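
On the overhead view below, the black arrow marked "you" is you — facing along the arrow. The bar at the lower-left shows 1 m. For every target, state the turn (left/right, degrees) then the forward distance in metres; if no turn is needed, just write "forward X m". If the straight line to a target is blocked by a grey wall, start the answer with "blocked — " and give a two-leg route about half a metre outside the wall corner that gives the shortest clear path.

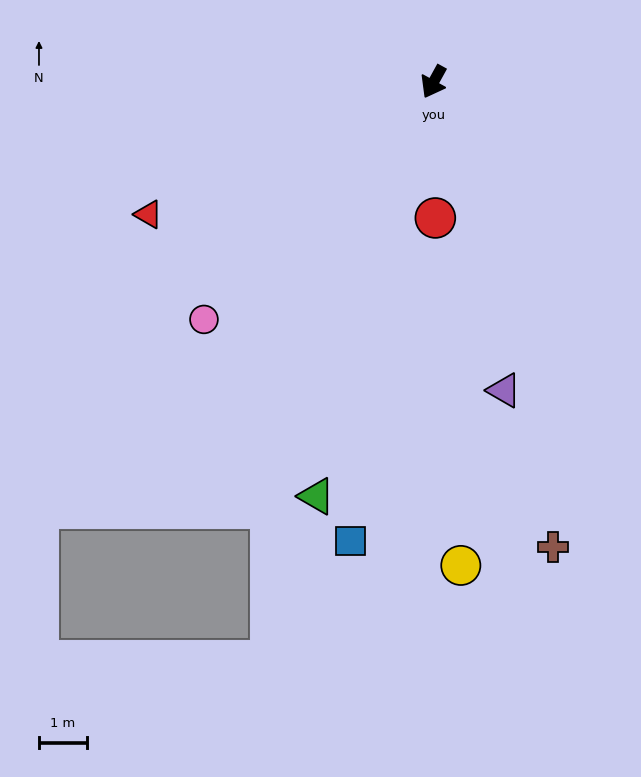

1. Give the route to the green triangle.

turn left 13°, forward 9.1 m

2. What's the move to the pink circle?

turn right 15°, forward 6.9 m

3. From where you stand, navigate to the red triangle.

turn right 36°, forward 6.6 m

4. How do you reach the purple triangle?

turn left 42°, forward 6.7 m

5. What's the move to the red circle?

turn left 30°, forward 2.9 m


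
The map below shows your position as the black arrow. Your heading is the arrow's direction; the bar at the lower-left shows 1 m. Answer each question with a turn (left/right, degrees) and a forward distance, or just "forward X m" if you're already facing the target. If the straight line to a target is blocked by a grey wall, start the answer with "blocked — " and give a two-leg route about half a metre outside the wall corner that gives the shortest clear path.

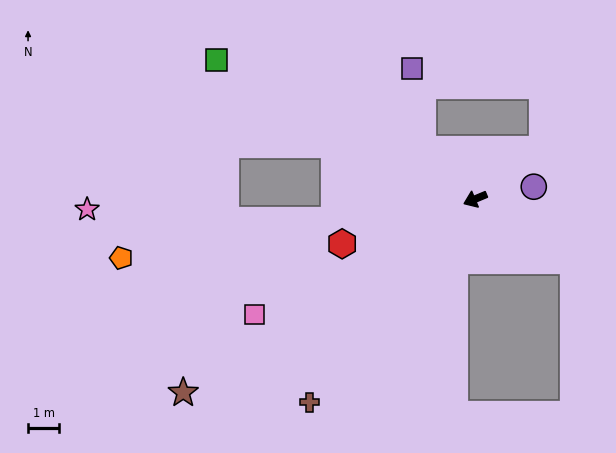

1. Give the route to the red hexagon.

turn right 4°, forward 4.5 m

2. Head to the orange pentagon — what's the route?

turn right 13°, forward 11.4 m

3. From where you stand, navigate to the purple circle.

turn left 169°, forward 1.9 m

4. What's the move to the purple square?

blocked — turn right 66°, forward 2.3 m, then turn right 39°, forward 2.6 m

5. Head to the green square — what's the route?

turn right 51°, forward 9.4 m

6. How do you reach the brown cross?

turn left 28°, forward 8.4 m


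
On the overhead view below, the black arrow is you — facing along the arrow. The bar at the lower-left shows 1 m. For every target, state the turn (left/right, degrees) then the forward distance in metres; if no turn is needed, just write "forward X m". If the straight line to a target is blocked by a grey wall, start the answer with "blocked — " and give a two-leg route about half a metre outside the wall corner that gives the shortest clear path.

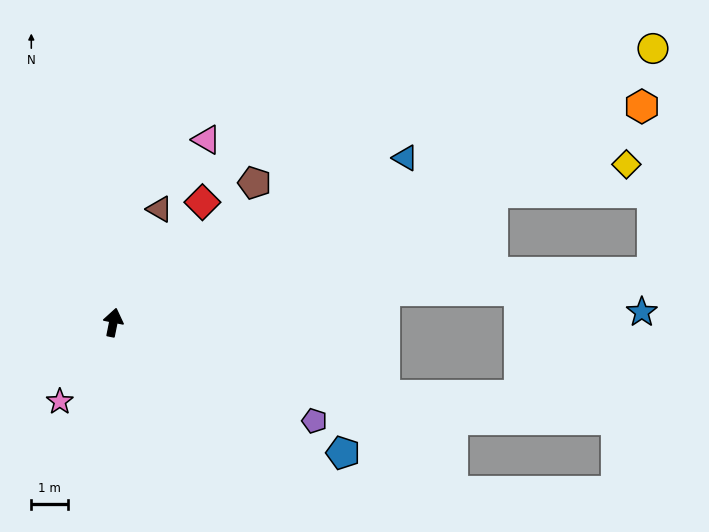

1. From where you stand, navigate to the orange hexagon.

turn right 56°, forward 15.7 m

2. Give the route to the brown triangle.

turn right 11°, forward 3.4 m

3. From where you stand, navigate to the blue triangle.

turn right 49°, forward 9.2 m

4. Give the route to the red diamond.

turn right 25°, forward 4.1 m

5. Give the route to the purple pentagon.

turn right 105°, forward 6.2 m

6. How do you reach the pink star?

turn left 157°, forward 2.6 m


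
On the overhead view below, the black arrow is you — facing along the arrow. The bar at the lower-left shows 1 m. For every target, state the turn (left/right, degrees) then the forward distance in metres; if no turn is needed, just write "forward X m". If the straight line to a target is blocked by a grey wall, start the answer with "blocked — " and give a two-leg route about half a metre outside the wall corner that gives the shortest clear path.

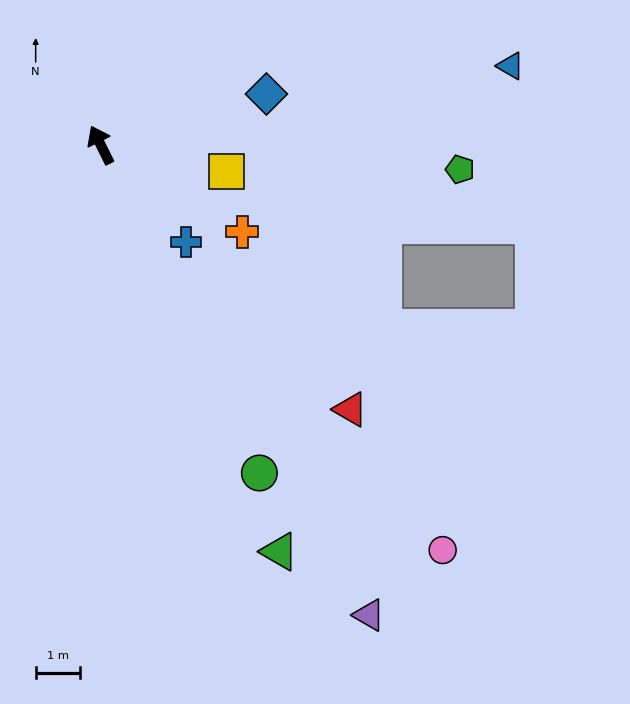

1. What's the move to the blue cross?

turn right 165°, forward 2.9 m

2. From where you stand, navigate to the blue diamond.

turn right 99°, forward 3.9 m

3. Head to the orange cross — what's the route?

turn right 148°, forward 3.8 m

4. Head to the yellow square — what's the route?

turn right 128°, forward 2.9 m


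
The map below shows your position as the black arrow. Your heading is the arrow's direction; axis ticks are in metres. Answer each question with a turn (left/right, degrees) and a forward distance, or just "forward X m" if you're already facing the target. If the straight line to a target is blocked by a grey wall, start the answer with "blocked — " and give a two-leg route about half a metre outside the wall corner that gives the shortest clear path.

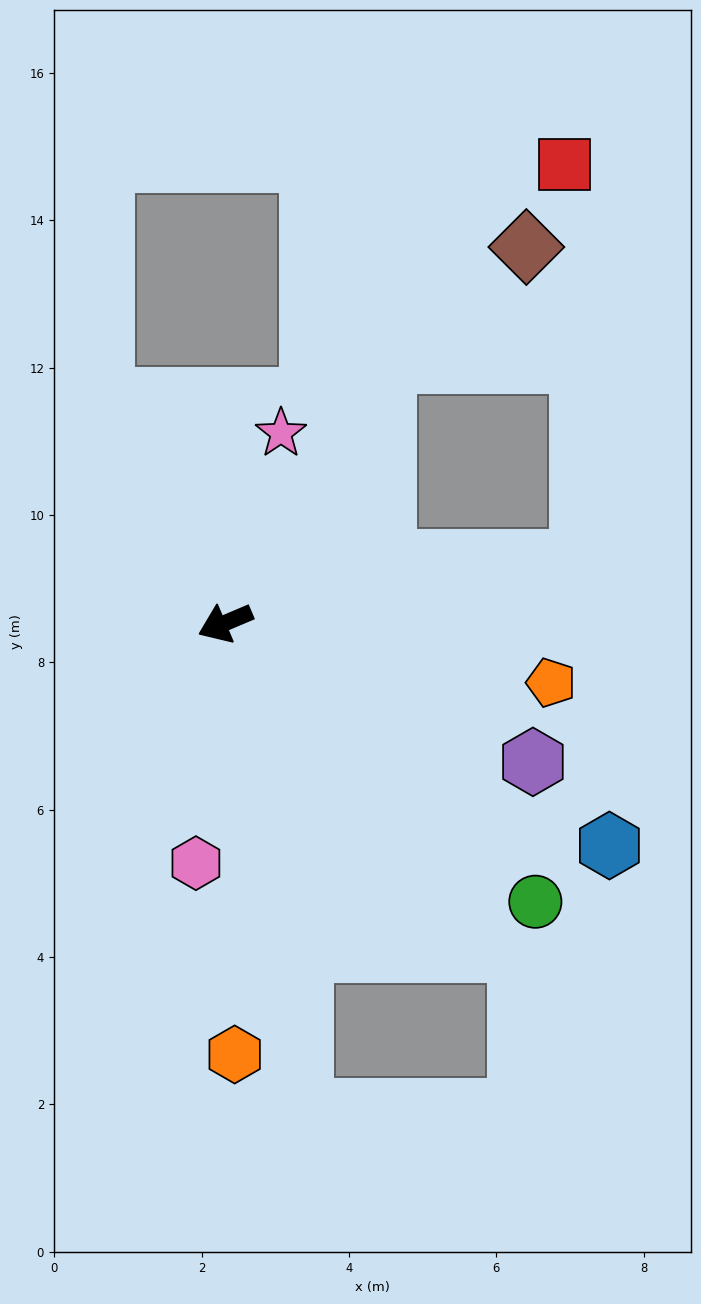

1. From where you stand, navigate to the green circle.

turn left 115°, forward 5.7 m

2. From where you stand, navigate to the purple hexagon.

turn left 133°, forward 4.6 m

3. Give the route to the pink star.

turn right 129°, forward 2.7 m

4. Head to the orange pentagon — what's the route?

turn left 147°, forward 4.5 m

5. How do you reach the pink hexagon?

turn left 60°, forward 3.3 m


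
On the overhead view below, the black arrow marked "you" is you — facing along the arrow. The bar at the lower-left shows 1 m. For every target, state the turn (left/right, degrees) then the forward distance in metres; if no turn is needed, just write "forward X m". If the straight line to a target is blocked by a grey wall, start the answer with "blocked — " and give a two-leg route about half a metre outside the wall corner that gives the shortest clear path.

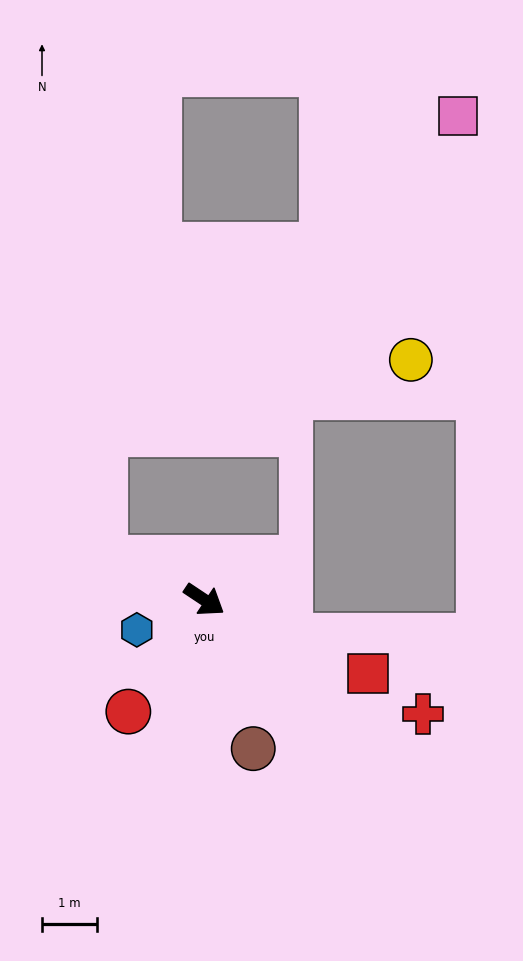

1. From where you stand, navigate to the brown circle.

turn right 38°, forward 2.9 m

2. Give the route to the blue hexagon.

turn right 122°, forward 1.4 m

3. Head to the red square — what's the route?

turn left 9°, forward 3.3 m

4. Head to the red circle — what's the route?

turn right 91°, forward 2.5 m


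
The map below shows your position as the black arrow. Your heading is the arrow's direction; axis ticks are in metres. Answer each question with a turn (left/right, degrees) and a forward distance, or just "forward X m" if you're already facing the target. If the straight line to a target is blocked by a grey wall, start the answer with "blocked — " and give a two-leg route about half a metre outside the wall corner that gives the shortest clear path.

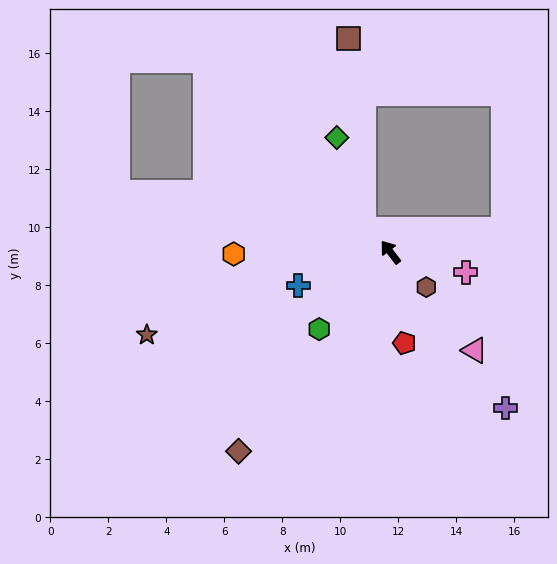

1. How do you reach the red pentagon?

turn left 151°, forward 3.2 m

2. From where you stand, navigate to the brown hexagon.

turn right 172°, forward 1.7 m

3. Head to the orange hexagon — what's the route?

turn left 53°, forward 5.4 m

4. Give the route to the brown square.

blocked — turn left 11°, forward 1.2 m, then turn right 44°, forward 6.6 m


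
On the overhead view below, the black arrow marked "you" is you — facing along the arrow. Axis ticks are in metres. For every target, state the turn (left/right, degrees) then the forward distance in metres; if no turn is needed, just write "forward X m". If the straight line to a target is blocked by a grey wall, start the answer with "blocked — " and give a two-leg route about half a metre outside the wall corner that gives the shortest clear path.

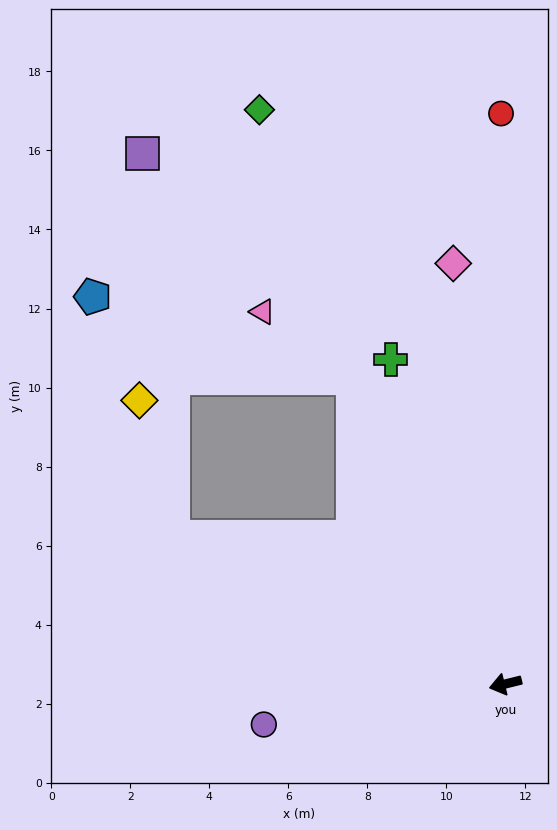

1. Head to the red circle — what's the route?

turn right 103°, forward 14.4 m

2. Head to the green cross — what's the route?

turn right 84°, forward 8.7 m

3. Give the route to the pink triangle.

blocked — turn right 77°, forward 8.6 m, then turn left 27°, forward 2.8 m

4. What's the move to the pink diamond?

turn right 97°, forward 10.7 m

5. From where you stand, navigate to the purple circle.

turn right 4°, forward 6.2 m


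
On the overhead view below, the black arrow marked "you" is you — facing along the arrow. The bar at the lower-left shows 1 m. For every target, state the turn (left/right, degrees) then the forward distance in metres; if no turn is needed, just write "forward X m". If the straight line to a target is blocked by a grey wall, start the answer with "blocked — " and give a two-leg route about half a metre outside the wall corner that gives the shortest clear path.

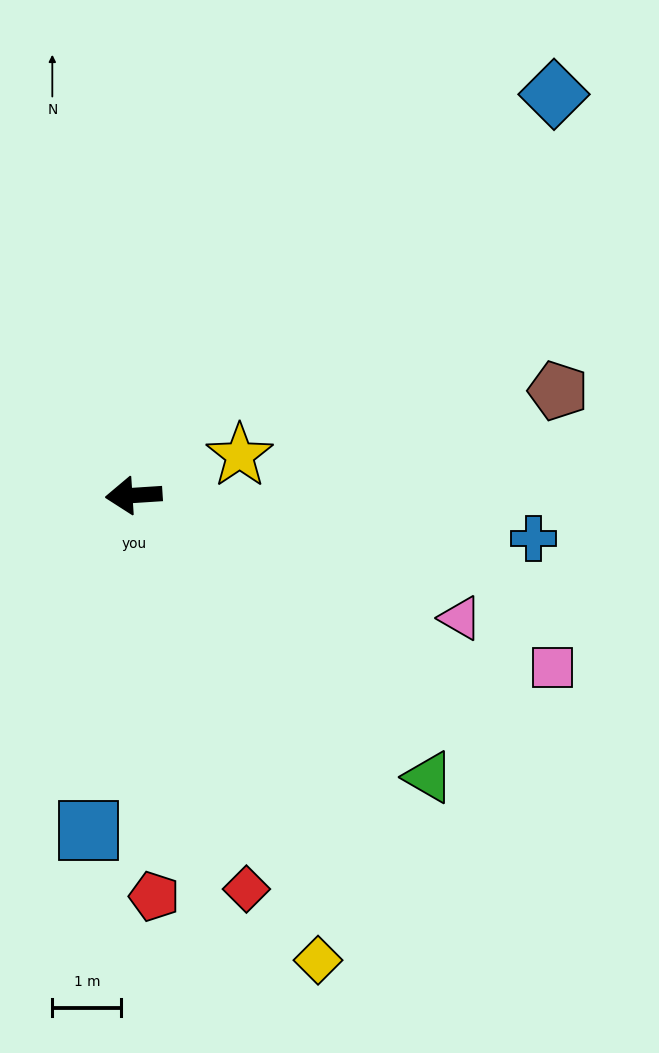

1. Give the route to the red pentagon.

turn left 89°, forward 5.8 m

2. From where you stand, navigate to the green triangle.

turn left 133°, forward 5.9 m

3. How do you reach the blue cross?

turn left 170°, forward 5.8 m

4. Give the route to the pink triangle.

turn left 156°, forward 5.1 m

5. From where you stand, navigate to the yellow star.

turn right 163°, forward 1.6 m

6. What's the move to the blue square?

turn left 79°, forward 4.9 m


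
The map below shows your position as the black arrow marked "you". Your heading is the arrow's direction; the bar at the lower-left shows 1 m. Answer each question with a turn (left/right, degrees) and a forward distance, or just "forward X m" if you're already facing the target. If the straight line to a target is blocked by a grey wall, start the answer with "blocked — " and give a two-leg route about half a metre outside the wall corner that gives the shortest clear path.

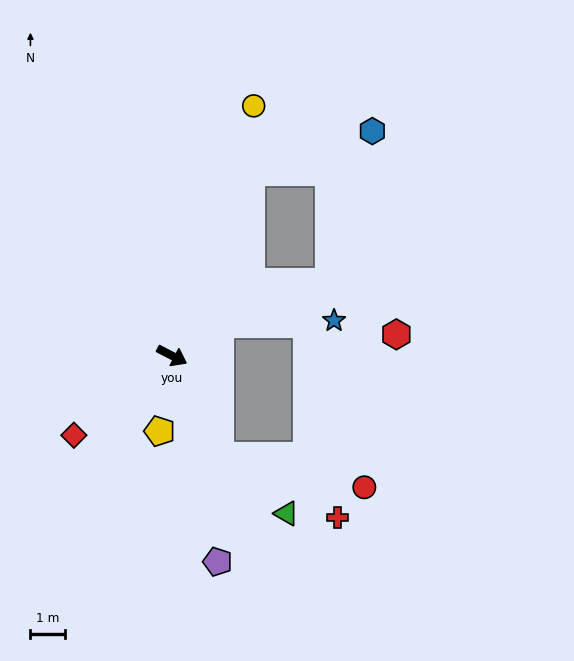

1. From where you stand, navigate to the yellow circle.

turn left 99°, forward 7.6 m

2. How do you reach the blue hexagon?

blocked — turn left 94°, forward 5.8 m, then turn right 48°, forward 3.7 m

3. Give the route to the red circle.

blocked — turn right 37°, forward 3.2 m, then turn left 52°, forward 4.3 m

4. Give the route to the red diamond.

turn right 114°, forward 3.7 m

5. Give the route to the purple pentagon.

turn right 50°, forward 6.1 m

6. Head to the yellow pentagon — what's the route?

turn right 72°, forward 2.2 m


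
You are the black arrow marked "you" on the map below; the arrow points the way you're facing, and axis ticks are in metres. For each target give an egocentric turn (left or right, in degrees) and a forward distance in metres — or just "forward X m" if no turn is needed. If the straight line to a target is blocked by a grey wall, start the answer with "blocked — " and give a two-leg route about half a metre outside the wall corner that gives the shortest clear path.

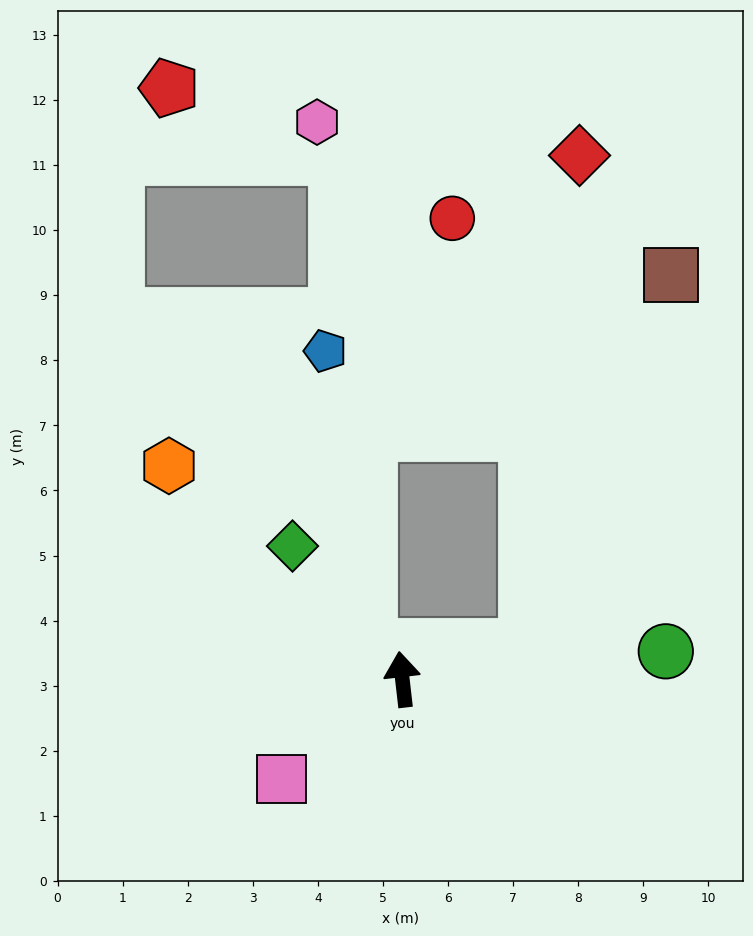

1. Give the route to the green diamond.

turn left 33°, forward 2.7 m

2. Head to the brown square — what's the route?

blocked — turn right 82°, forward 2.0 m, then turn left 54°, forward 6.1 m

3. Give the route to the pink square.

turn left 123°, forward 2.4 m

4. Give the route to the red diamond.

blocked — turn right 82°, forward 2.0 m, then turn left 69°, forward 7.6 m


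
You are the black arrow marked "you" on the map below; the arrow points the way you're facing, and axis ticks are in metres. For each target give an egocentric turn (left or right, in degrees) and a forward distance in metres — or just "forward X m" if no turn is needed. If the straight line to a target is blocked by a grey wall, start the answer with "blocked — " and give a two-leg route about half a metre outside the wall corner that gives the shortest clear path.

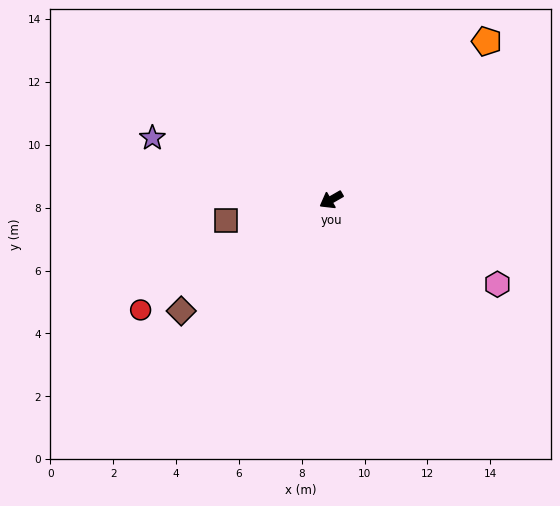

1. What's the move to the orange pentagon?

turn right 164°, forward 7.1 m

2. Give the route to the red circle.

forward 7.0 m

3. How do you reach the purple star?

turn right 49°, forward 6.0 m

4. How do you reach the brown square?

turn right 19°, forward 3.4 m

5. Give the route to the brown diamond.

turn left 7°, forward 5.9 m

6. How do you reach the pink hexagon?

turn left 123°, forward 5.9 m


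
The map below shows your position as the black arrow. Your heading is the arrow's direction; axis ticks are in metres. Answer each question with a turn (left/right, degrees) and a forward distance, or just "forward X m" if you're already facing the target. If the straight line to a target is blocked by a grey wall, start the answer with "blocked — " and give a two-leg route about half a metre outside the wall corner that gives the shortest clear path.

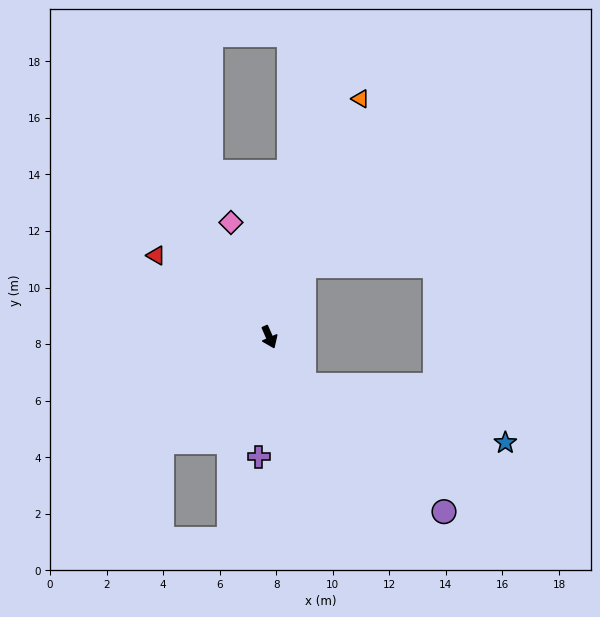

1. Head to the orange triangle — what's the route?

turn left 135°, forward 9.0 m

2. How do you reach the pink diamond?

turn left 175°, forward 4.3 m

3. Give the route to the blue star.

blocked — turn left 12°, forward 2.1 m, then turn left 38°, forward 7.4 m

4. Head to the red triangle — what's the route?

turn right 149°, forward 4.9 m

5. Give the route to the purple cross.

turn right 29°, forward 4.2 m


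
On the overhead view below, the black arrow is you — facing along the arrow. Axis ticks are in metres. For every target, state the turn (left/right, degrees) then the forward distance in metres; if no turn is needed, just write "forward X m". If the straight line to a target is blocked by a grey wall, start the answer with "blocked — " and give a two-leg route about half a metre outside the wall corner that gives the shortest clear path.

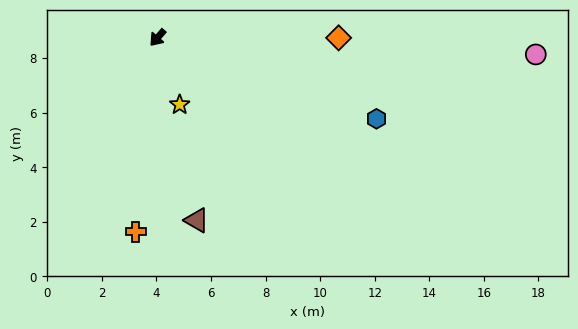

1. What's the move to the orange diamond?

turn left 131°, forward 6.6 m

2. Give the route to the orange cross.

turn left 35°, forward 7.2 m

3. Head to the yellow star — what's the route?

turn left 59°, forward 2.6 m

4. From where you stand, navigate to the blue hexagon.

turn left 111°, forward 8.6 m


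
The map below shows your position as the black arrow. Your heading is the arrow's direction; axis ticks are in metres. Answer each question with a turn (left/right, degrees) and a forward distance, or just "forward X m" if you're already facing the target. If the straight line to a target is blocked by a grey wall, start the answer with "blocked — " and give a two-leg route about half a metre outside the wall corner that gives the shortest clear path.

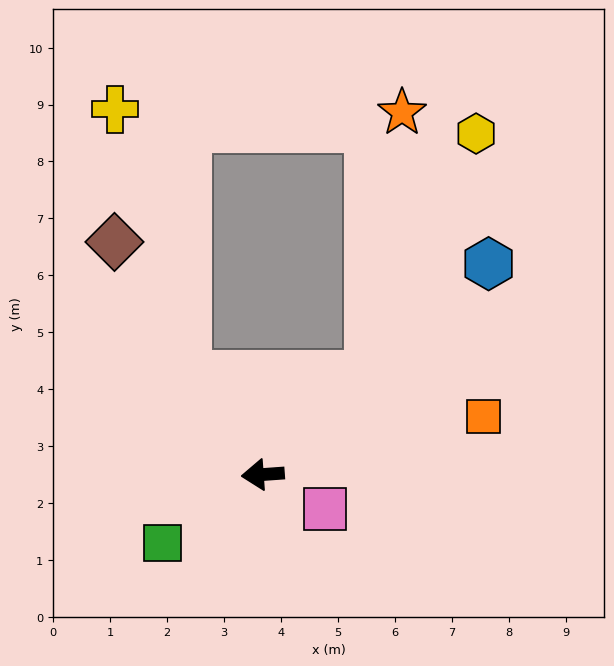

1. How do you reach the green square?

turn left 30°, forward 2.1 m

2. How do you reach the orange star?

blocked — turn right 141°, forward 2.6 m, then turn left 40°, forward 4.6 m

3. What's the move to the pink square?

turn left 147°, forward 1.3 m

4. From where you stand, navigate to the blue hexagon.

turn right 141°, forward 5.4 m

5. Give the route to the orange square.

turn right 169°, forward 4.0 m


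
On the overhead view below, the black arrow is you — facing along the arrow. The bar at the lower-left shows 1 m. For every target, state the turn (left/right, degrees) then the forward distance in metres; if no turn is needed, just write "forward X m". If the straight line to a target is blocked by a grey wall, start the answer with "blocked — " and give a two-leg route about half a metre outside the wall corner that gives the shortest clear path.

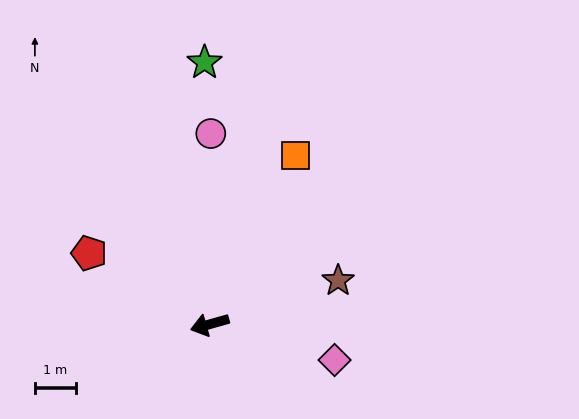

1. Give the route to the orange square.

turn right 133°, forward 4.6 m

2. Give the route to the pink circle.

turn right 106°, forward 4.6 m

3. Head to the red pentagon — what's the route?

turn right 46°, forward 3.4 m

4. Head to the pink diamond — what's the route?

turn left 148°, forward 3.1 m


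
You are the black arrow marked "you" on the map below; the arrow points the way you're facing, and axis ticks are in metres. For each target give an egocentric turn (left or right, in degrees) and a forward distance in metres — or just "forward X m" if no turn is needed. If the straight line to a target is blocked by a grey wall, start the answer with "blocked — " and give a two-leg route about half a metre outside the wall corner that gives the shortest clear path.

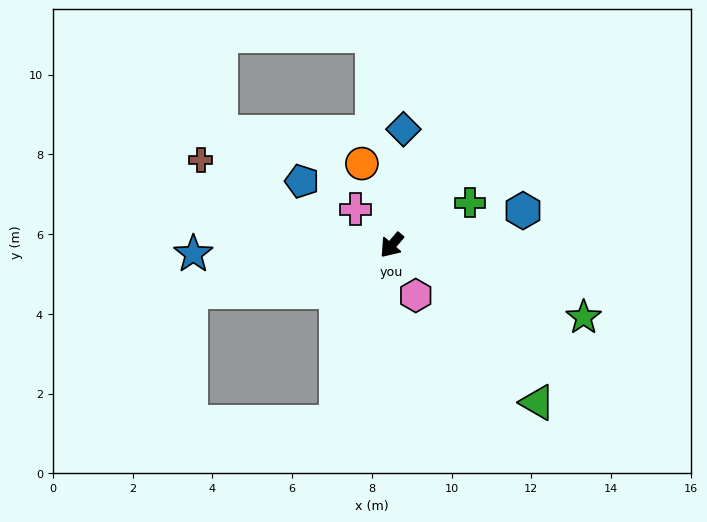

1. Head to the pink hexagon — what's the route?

turn left 66°, forward 1.4 m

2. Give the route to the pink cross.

turn right 95°, forward 1.3 m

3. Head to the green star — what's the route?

turn left 110°, forward 5.1 m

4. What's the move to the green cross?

turn left 159°, forward 2.2 m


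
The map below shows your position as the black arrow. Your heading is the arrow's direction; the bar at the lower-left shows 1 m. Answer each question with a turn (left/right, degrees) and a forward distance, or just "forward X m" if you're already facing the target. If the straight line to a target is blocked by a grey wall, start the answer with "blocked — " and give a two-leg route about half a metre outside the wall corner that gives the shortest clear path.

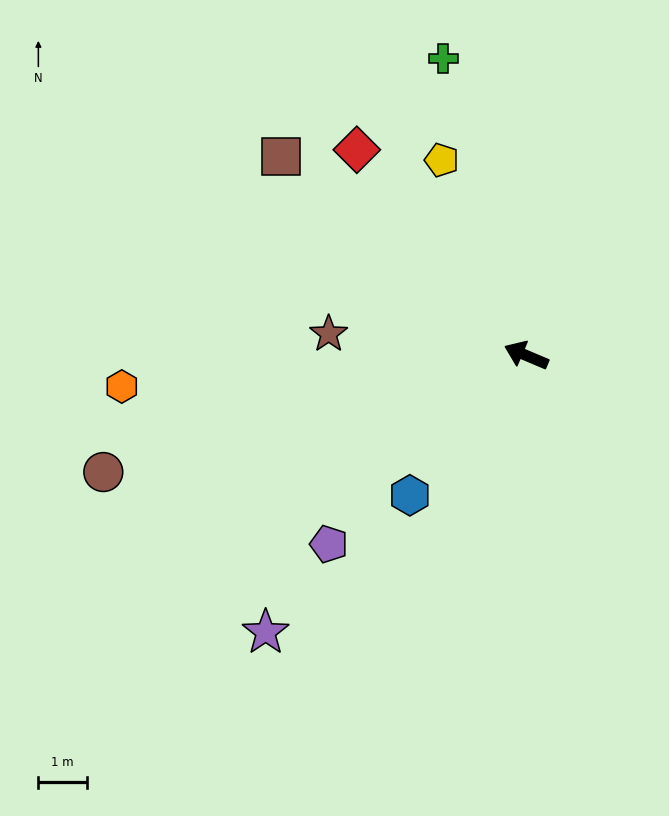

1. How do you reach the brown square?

turn right 16°, forward 6.5 m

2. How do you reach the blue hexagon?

turn left 73°, forward 3.8 m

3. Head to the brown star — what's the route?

turn left 17°, forward 4.1 m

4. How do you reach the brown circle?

turn left 38°, forward 9.1 m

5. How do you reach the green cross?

turn right 51°, forward 6.4 m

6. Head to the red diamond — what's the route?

turn right 28°, forward 5.5 m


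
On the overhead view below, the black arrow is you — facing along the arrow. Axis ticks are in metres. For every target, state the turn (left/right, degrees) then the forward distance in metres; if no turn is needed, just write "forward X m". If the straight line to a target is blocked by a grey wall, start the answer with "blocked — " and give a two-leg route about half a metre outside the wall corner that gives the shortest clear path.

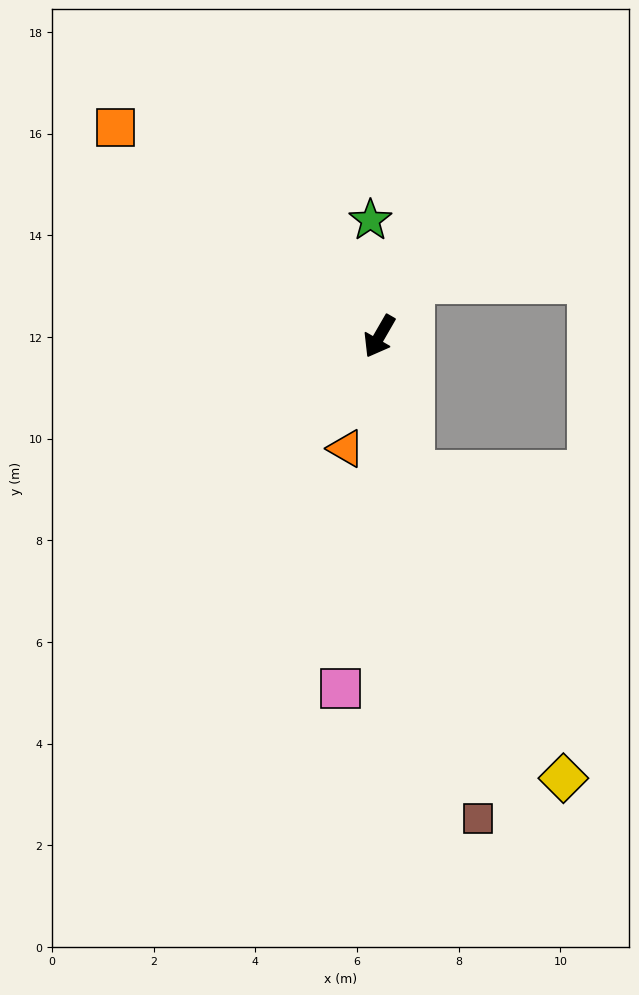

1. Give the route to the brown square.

turn left 42°, forward 9.7 m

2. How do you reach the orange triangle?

turn left 13°, forward 2.3 m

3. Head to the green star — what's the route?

turn right 146°, forward 2.3 m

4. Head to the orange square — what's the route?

turn right 98°, forward 6.6 m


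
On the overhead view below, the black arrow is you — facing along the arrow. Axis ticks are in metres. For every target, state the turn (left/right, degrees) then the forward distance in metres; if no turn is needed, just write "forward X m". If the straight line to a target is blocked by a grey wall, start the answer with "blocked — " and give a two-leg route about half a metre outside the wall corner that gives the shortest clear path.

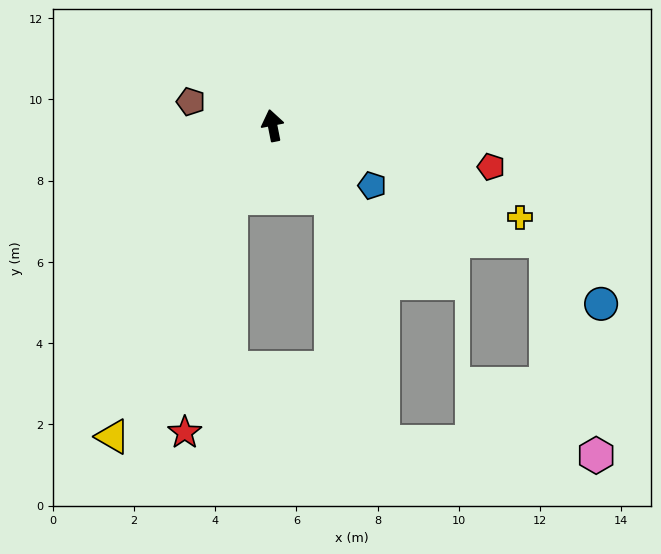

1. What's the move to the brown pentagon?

turn left 63°, forward 2.1 m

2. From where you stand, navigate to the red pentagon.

turn right 112°, forward 5.5 m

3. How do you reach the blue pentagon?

turn right 132°, forward 2.9 m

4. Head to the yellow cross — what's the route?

turn right 122°, forward 6.5 m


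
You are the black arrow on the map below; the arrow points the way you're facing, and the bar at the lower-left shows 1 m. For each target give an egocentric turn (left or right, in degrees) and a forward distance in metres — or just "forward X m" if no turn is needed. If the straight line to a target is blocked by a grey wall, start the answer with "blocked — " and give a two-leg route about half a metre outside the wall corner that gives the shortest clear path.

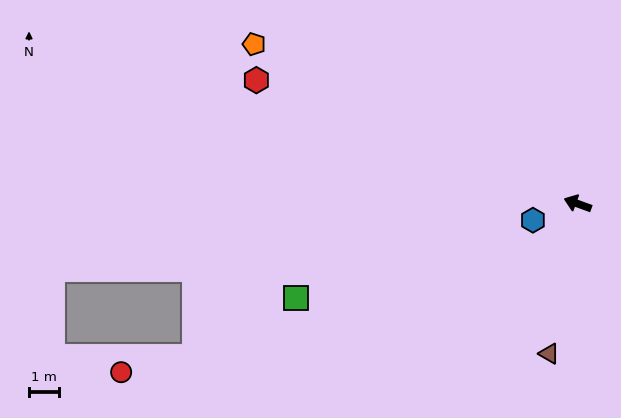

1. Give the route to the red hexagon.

forward 11.3 m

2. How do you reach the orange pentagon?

turn right 6°, forward 11.9 m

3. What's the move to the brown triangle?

turn left 99°, forward 5.0 m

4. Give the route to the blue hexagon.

turn left 40°, forward 1.6 m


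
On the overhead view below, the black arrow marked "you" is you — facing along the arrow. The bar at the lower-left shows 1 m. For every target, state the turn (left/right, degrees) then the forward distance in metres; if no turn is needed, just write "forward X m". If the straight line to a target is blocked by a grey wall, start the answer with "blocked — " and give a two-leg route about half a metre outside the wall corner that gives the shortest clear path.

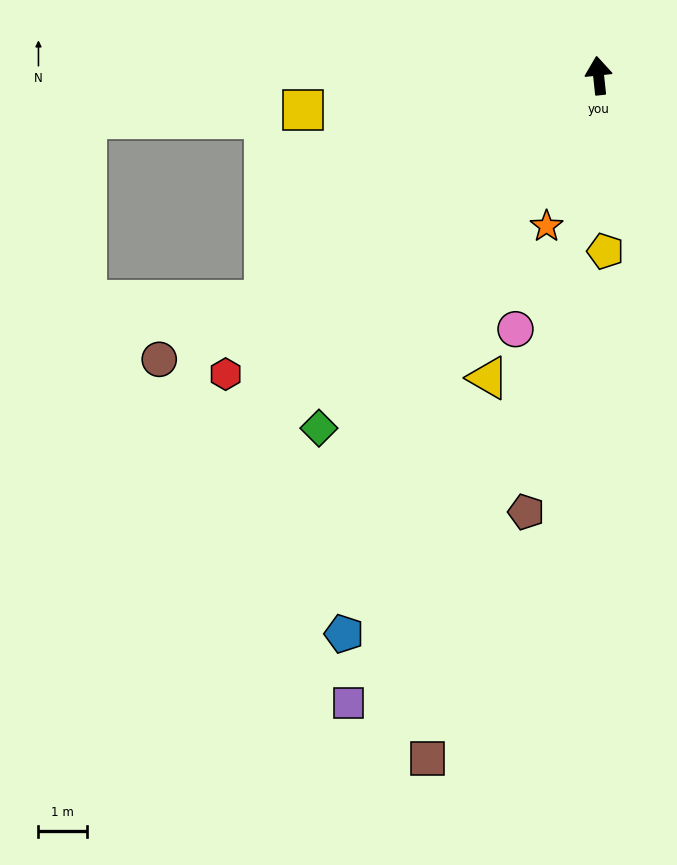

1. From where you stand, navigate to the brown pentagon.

turn left 164°, forward 9.2 m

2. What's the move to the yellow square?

turn left 91°, forward 6.2 m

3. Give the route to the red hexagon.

turn left 123°, forward 9.9 m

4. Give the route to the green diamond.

turn left 136°, forward 9.3 m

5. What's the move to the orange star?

turn left 155°, forward 3.3 m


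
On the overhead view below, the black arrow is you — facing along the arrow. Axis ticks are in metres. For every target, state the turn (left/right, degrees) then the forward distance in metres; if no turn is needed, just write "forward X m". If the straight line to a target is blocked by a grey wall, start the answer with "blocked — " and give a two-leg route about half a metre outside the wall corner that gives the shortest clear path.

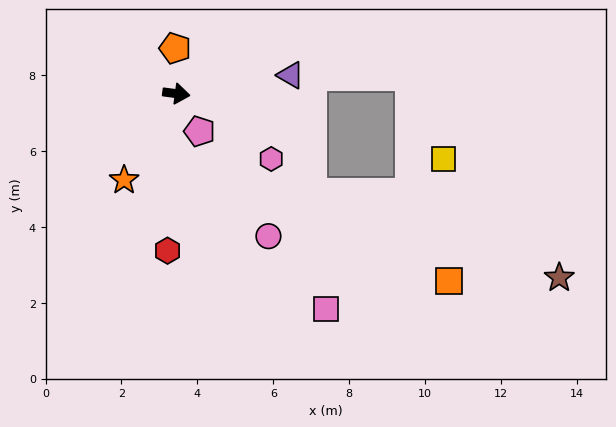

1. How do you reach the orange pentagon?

turn left 99°, forward 1.2 m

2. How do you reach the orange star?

turn right 114°, forward 2.7 m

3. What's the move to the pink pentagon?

turn right 51°, forward 1.2 m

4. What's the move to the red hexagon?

turn right 86°, forward 4.1 m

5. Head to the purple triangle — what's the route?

turn left 17°, forward 3.0 m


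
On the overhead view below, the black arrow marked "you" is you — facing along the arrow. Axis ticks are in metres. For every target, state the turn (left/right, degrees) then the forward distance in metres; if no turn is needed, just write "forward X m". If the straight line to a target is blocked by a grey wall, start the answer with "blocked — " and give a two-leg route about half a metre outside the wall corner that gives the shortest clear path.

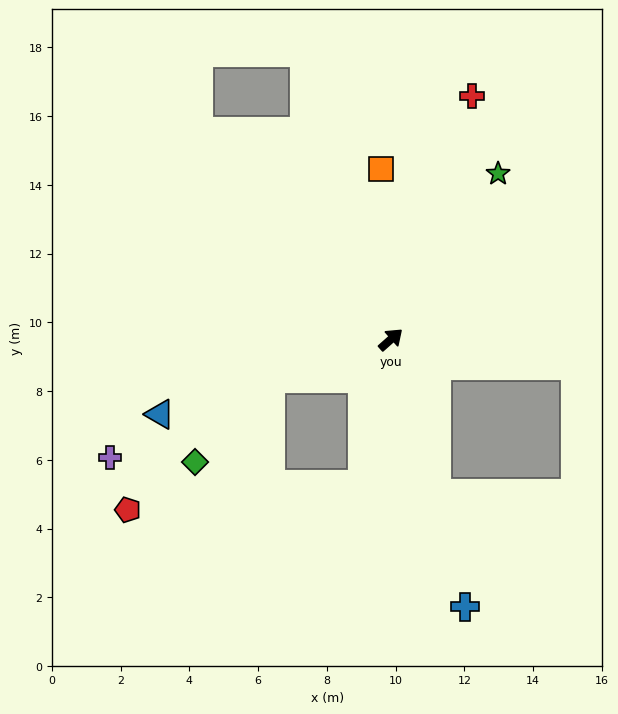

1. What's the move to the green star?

turn left 16°, forward 5.7 m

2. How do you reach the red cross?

turn left 30°, forward 7.5 m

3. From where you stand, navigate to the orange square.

turn left 52°, forward 5.0 m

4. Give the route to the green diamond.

blocked — turn left 157°, forward 3.7 m, then turn left 29°, forward 3.3 m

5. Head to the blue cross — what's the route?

turn right 116°, forward 8.1 m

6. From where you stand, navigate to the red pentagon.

blocked — turn right 143°, forward 4.3 m, then turn right 72°, forward 6.9 m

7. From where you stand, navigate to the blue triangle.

turn left 156°, forward 7.1 m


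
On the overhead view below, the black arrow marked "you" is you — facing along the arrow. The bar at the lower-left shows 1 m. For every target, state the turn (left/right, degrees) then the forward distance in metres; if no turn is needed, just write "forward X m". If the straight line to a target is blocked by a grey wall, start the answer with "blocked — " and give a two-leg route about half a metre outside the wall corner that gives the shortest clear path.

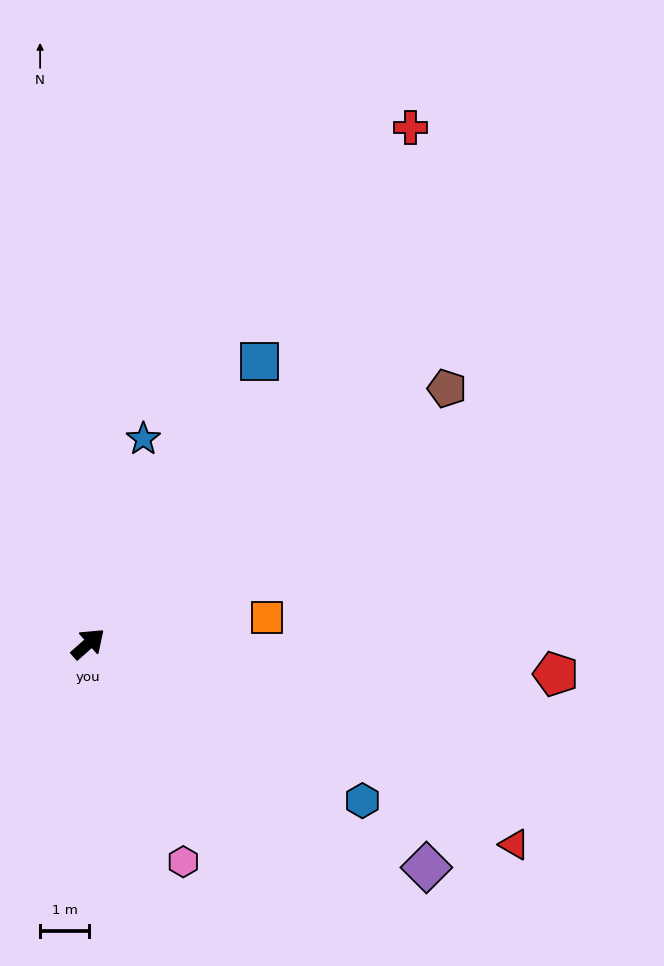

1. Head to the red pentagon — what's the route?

turn right 45°, forward 9.5 m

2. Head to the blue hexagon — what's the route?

turn right 71°, forward 6.4 m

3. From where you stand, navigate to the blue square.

turn left 17°, forward 6.7 m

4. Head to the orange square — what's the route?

turn right 33°, forward 3.7 m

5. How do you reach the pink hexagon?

turn right 108°, forward 4.8 m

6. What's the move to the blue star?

turn left 33°, forward 4.3 m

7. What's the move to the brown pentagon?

turn right 6°, forward 9.0 m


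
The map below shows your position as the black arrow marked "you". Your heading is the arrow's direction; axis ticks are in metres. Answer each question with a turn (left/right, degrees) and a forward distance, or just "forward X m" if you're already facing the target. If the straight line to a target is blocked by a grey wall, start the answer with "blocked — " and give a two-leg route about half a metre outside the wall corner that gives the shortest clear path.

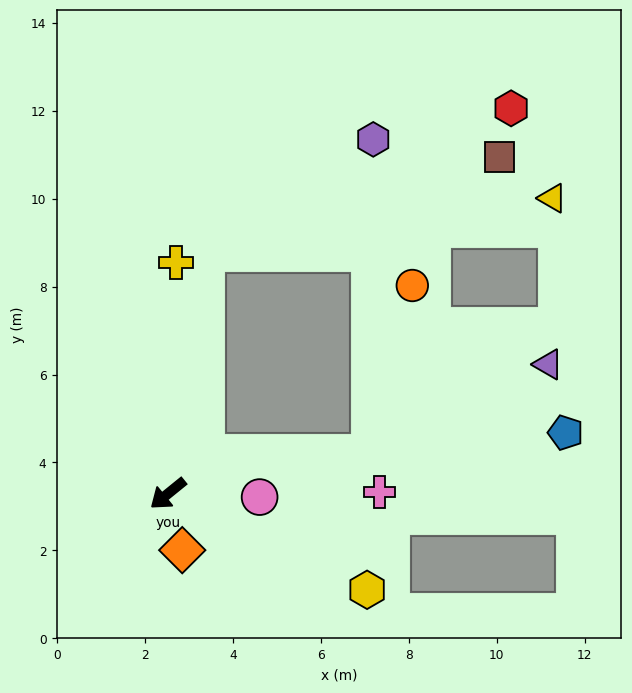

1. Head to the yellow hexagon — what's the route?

turn left 115°, forward 5.0 m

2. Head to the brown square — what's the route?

blocked — turn right 138°, forward 5.5 m, then turn right 63°, forward 7.0 m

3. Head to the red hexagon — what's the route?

blocked — turn right 138°, forward 5.5 m, then turn right 56°, forward 7.7 m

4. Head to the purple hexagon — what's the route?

blocked — turn right 138°, forward 5.5 m, then turn right 47°, forward 4.6 m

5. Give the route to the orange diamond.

turn left 65°, forward 1.3 m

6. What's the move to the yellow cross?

turn right 131°, forward 5.3 m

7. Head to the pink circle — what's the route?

turn left 139°, forward 2.1 m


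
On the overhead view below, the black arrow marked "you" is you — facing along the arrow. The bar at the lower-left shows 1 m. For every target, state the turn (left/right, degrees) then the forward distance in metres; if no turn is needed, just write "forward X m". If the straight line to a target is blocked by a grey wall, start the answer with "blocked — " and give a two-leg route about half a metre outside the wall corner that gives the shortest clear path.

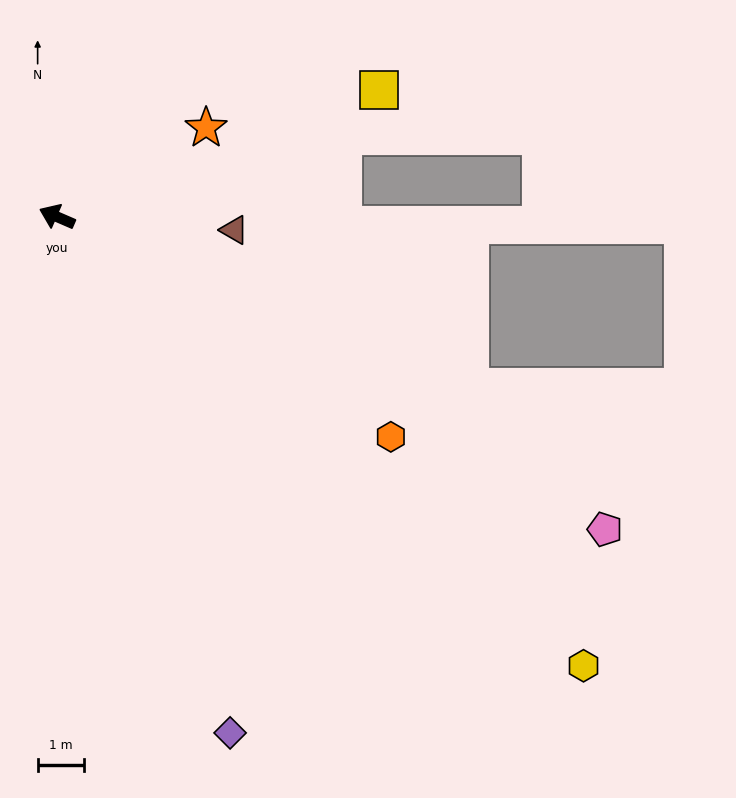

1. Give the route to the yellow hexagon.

turn left 163°, forward 14.9 m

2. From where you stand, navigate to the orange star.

turn right 126°, forward 3.7 m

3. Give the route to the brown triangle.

turn right 161°, forward 3.8 m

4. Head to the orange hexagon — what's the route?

turn left 170°, forward 8.6 m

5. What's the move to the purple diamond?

turn left 132°, forward 11.7 m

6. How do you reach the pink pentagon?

turn left 174°, forward 13.6 m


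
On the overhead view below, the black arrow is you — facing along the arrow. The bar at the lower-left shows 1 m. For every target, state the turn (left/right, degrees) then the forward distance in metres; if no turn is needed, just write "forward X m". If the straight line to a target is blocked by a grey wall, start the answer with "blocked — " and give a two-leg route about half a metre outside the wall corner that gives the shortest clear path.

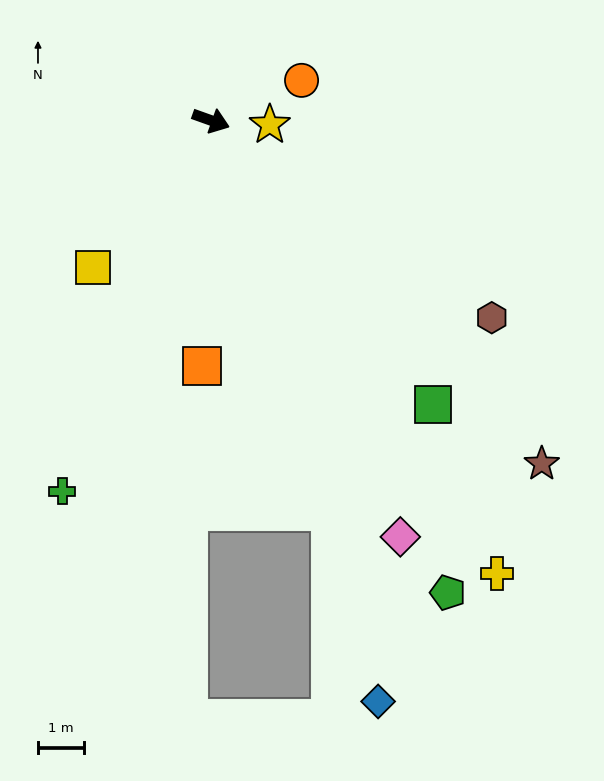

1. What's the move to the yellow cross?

turn right 38°, forward 11.7 m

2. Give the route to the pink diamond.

turn right 46°, forward 10.0 m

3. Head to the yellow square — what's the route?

turn right 109°, forward 4.1 m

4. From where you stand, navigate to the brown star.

turn right 26°, forward 10.4 m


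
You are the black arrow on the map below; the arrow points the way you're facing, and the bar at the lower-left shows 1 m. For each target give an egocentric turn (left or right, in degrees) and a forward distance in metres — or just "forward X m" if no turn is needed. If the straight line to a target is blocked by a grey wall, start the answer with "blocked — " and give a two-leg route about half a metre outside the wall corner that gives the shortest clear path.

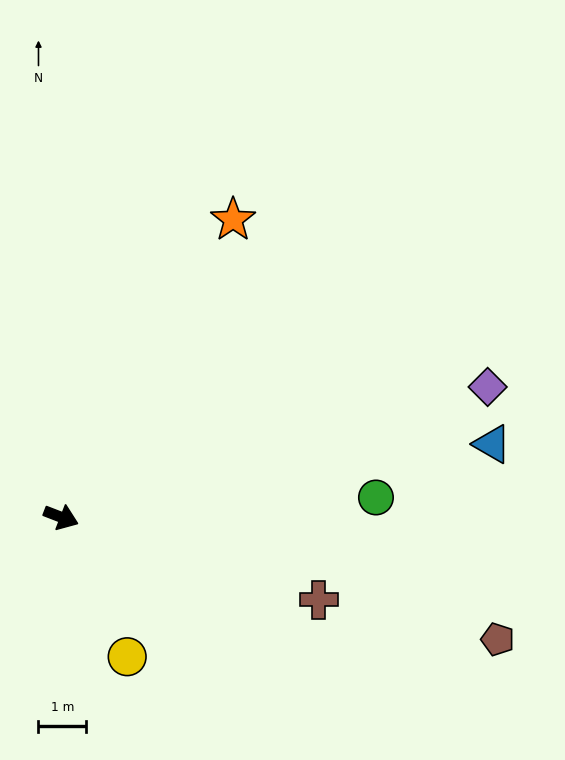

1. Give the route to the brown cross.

turn left 3°, forward 5.6 m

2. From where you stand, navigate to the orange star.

turn left 81°, forward 7.2 m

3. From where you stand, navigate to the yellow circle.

turn right 44°, forward 3.2 m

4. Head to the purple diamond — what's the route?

turn left 38°, forward 9.3 m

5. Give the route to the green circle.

turn left 25°, forward 6.6 m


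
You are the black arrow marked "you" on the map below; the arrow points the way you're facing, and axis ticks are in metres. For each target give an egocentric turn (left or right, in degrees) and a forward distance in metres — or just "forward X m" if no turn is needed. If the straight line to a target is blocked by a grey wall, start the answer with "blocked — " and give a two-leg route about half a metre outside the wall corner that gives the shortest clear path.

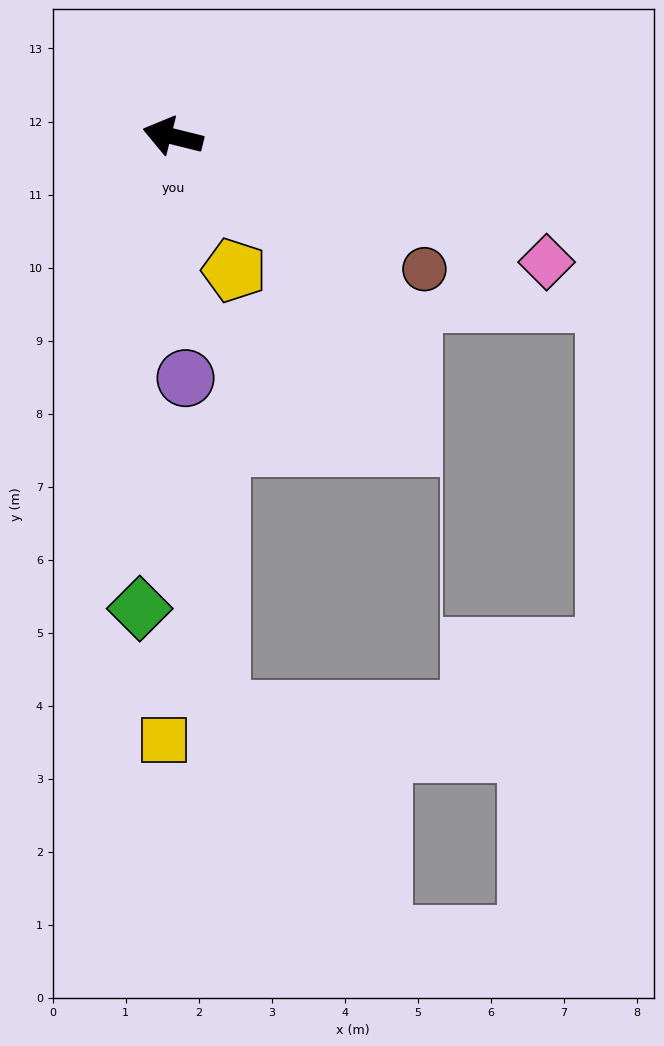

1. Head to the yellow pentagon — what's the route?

turn left 129°, forward 2.0 m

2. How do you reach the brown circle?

turn left 166°, forward 3.9 m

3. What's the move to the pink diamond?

turn left 175°, forward 5.4 m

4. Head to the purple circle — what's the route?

turn left 107°, forward 3.3 m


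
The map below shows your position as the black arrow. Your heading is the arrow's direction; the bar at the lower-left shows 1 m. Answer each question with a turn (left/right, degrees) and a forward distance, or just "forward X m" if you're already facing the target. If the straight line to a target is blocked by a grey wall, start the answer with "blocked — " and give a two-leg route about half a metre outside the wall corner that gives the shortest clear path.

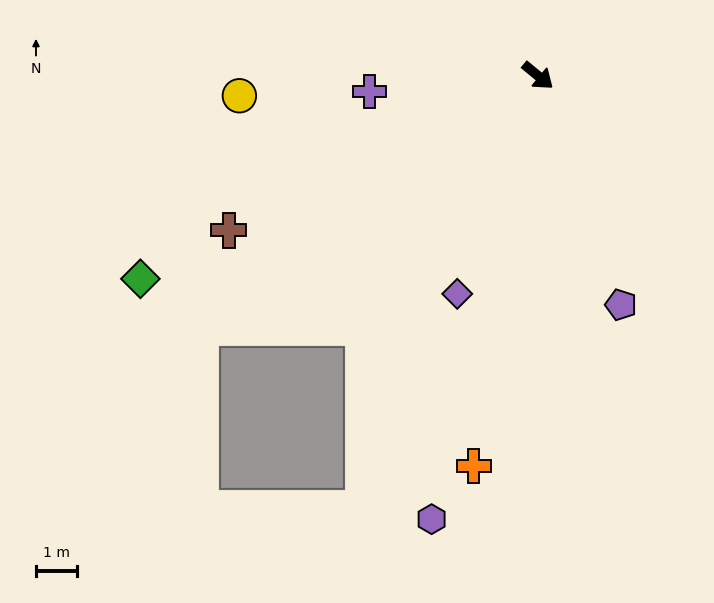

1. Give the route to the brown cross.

turn right 114°, forward 8.4 m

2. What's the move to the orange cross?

turn right 60°, forward 9.6 m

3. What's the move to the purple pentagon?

turn right 31°, forward 5.9 m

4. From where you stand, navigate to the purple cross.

turn right 135°, forward 4.1 m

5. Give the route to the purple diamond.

turn right 71°, forward 5.6 m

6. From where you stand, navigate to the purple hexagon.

turn right 64°, forward 11.0 m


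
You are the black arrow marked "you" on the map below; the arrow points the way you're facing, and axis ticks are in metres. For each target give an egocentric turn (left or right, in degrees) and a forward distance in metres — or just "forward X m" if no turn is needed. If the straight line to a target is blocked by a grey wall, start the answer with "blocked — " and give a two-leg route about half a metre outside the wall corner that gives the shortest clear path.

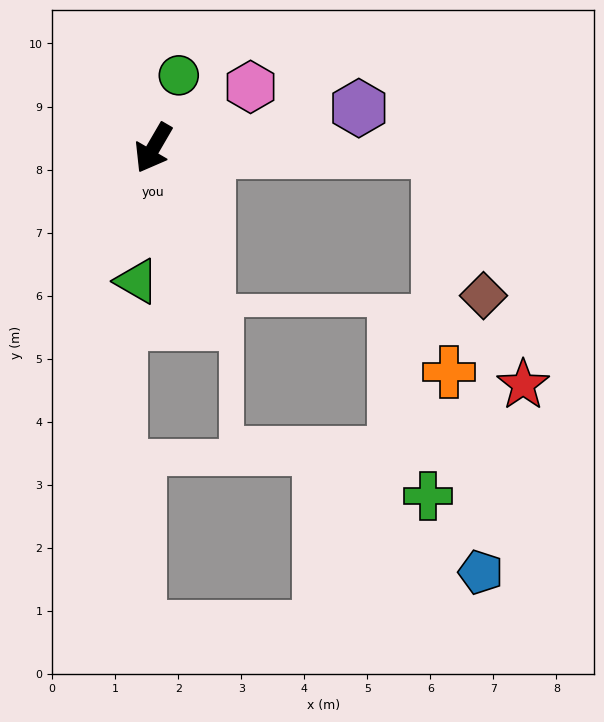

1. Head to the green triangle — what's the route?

turn left 23°, forward 2.1 m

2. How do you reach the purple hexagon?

turn left 131°, forward 3.3 m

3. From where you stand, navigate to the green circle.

turn right 169°, forward 1.2 m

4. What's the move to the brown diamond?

blocked — turn left 120°, forward 4.5 m, then turn right 73°, forward 2.4 m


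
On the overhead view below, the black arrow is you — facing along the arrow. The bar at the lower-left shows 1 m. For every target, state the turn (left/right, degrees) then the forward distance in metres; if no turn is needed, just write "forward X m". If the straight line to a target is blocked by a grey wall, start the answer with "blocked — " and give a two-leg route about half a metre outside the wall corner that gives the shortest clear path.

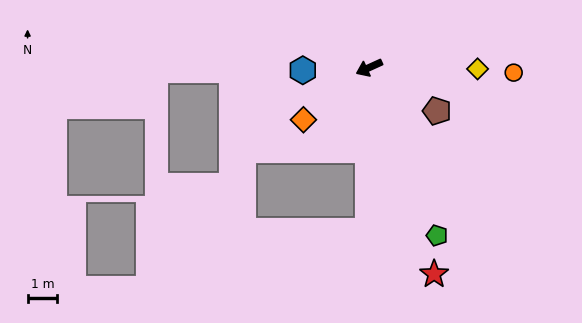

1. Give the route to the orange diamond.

turn left 14°, forward 2.8 m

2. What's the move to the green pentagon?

turn left 87°, forward 6.1 m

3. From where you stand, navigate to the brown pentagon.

turn left 123°, forward 2.7 m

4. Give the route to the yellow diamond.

turn left 155°, forward 3.7 m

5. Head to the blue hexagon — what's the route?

turn right 22°, forward 2.2 m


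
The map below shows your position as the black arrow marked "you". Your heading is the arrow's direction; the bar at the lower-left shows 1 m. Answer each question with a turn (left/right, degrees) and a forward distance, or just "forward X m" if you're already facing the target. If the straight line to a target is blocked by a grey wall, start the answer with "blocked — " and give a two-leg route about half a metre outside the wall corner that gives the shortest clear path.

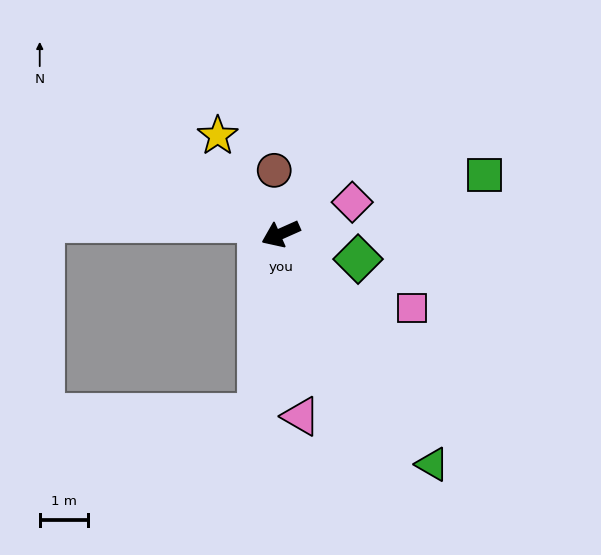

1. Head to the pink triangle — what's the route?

turn left 72°, forward 3.8 m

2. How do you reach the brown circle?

turn right 108°, forward 1.3 m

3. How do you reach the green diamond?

turn left 138°, forward 1.7 m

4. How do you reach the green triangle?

turn left 99°, forward 5.7 m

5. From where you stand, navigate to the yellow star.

turn right 81°, forward 2.4 m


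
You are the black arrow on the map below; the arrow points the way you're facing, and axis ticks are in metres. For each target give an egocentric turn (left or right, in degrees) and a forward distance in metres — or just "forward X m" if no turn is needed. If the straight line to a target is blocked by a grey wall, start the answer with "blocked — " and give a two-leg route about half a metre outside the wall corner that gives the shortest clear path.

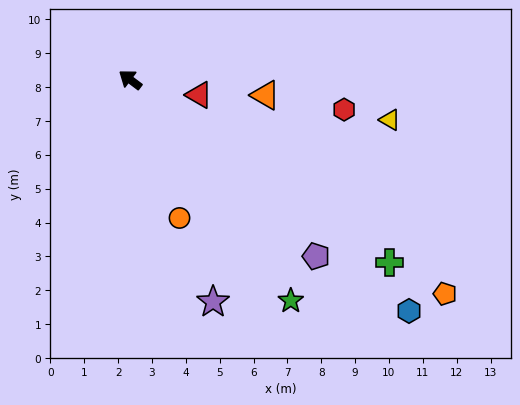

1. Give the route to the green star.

turn left 163°, forward 8.1 m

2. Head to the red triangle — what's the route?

turn right 156°, forward 2.1 m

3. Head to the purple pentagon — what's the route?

turn left 173°, forward 7.6 m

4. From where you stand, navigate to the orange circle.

turn left 147°, forward 4.3 m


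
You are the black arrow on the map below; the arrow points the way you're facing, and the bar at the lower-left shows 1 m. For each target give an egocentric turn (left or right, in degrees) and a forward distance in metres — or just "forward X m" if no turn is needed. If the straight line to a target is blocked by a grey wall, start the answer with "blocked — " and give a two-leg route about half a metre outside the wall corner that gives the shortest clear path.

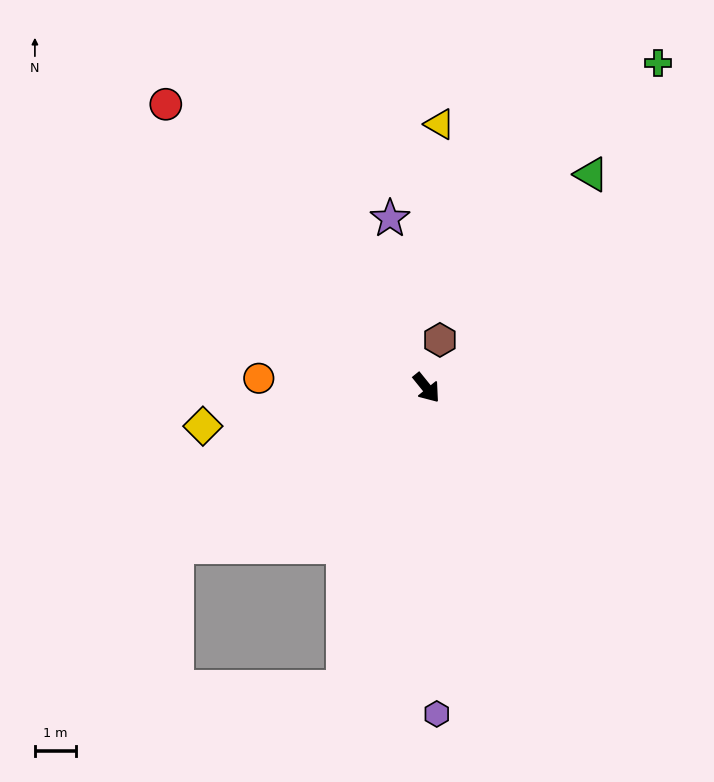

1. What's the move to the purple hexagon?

turn right 37°, forward 7.9 m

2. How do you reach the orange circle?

turn right 132°, forward 4.1 m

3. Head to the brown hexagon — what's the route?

turn left 125°, forward 1.2 m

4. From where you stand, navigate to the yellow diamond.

turn right 119°, forward 5.5 m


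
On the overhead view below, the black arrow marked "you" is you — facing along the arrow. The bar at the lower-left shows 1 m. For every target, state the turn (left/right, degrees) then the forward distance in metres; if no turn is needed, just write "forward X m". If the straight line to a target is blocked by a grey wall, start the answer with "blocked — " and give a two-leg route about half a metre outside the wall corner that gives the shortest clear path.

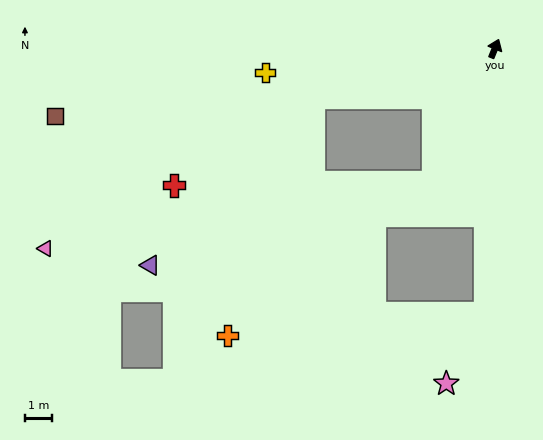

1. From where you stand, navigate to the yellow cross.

turn left 118°, forward 8.6 m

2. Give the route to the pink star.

blocked — turn right 160°, forward 9.9 m, then turn right 27°, forward 3.0 m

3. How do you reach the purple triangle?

blocked — turn left 128°, forward 7.0 m, then turn left 30°, forward 8.7 m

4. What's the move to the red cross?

blocked — turn left 128°, forward 7.0 m, then turn left 16°, forward 6.2 m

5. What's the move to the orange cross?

blocked — turn left 128°, forward 7.0 m, then turn left 54°, forward 9.4 m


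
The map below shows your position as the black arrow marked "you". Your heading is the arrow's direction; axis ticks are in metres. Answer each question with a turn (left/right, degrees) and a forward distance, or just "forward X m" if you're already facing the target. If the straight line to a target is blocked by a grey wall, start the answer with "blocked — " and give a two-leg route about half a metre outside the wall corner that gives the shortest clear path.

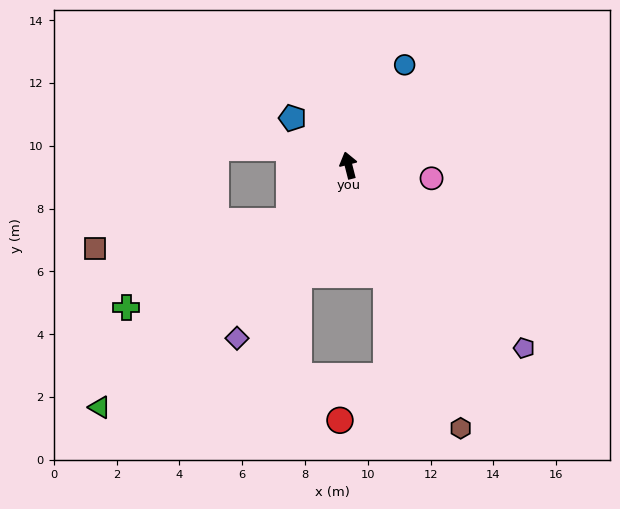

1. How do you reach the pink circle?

turn right 113°, forward 2.7 m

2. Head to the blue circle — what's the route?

turn right 44°, forward 3.7 m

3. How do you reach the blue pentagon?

turn left 36°, forward 2.3 m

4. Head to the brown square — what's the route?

blocked — turn left 119°, forward 2.6 m, then turn right 35°, forward 6.2 m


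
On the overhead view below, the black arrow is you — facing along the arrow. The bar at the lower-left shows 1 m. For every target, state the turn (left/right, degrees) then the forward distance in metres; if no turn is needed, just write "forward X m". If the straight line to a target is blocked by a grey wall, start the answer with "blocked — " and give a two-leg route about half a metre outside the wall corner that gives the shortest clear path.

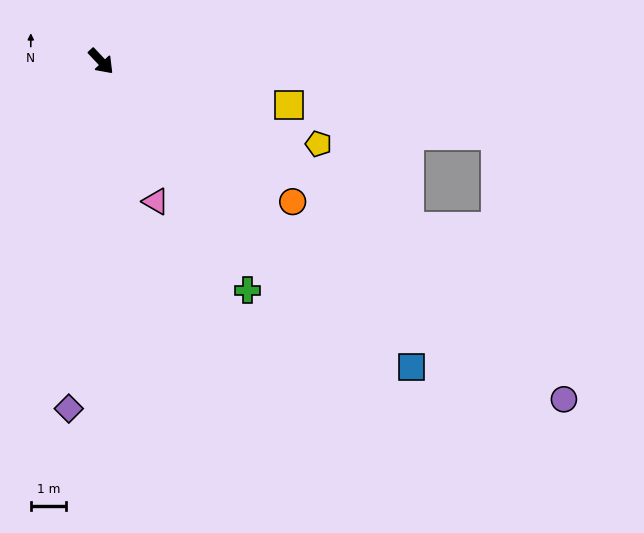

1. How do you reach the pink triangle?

turn right 22°, forward 4.3 m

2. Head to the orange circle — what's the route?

turn left 11°, forward 6.8 m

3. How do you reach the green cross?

turn right 11°, forward 7.7 m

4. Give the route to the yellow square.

turn left 34°, forward 5.5 m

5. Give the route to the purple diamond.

turn right 49°, forward 9.9 m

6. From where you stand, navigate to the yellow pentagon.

turn left 26°, forward 6.6 m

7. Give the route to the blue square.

turn left 2°, forward 12.4 m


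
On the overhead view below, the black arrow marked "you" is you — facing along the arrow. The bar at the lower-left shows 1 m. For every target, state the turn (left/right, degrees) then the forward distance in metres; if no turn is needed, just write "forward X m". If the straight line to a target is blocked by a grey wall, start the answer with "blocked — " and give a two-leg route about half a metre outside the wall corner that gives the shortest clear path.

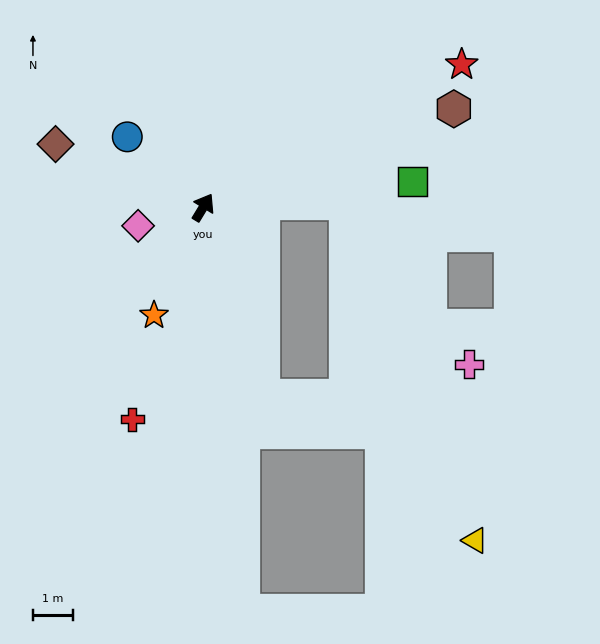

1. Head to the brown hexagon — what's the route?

turn right 37°, forward 6.7 m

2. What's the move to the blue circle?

turn left 78°, forward 2.6 m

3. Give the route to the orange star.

turn right 173°, forward 3.0 m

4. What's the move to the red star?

turn right 30°, forward 7.4 m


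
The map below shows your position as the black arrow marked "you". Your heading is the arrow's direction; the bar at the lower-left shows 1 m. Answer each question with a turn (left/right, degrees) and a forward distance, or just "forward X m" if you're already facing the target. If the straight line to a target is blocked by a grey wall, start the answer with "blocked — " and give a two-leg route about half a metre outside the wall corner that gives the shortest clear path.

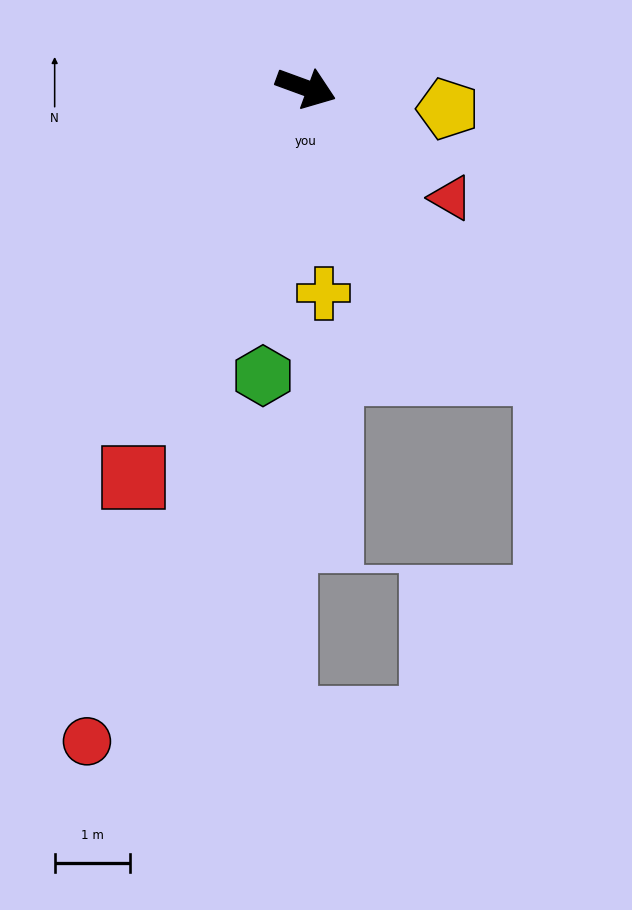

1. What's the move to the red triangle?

turn right 17°, forward 2.4 m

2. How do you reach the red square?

turn right 94°, forward 5.7 m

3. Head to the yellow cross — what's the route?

turn right 65°, forward 2.7 m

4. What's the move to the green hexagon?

turn right 78°, forward 3.9 m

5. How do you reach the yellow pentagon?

turn left 12°, forward 1.9 m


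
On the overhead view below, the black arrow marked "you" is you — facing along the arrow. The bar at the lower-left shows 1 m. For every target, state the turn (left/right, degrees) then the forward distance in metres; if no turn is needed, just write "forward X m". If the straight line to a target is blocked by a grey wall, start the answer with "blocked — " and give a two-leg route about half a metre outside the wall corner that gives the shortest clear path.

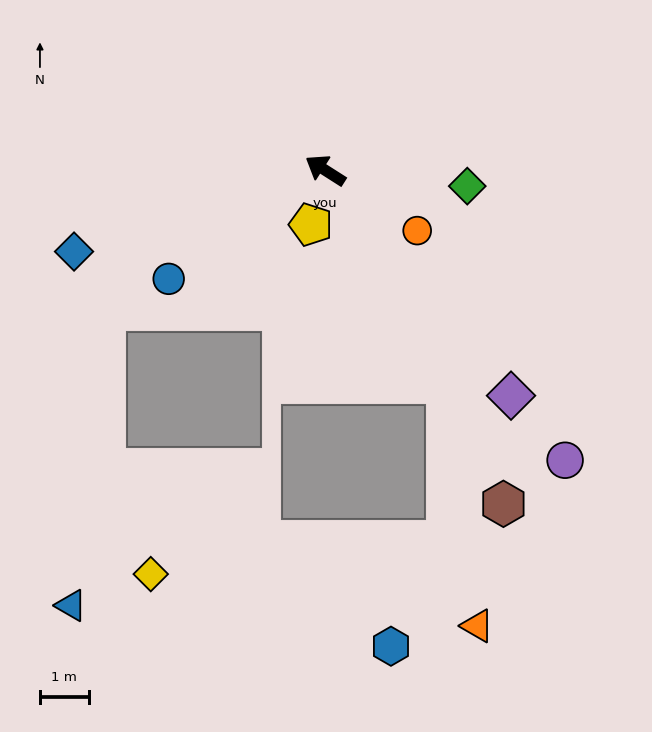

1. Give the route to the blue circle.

turn left 67°, forward 3.9 m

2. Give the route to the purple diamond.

turn left 162°, forward 6.0 m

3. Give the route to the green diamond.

turn right 154°, forward 2.9 m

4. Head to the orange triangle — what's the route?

blocked — turn left 152°, forward 5.0 m, then turn right 22°, forward 5.0 m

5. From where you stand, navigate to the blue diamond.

turn left 50°, forward 5.4 m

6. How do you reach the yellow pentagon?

turn left 108°, forward 1.2 m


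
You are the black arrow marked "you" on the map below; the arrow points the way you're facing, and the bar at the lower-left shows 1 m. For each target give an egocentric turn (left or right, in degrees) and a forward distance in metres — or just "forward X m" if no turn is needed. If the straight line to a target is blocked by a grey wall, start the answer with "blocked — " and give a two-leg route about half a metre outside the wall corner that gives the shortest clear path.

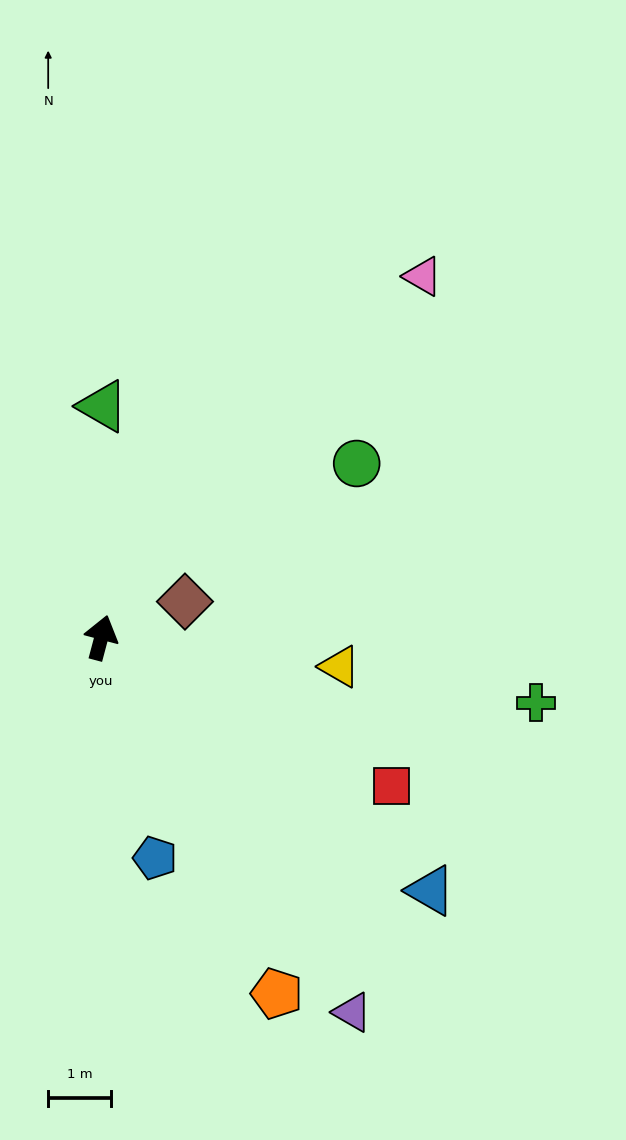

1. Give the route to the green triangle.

turn left 15°, forward 3.7 m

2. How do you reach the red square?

turn right 102°, forward 5.2 m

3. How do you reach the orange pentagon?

turn right 139°, forward 6.3 m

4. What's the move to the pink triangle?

turn right 27°, forward 7.7 m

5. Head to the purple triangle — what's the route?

turn right 131°, forward 7.2 m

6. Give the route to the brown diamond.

turn right 52°, forward 1.5 m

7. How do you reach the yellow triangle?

turn right 82°, forward 3.8 m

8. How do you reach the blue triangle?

turn right 113°, forward 6.6 m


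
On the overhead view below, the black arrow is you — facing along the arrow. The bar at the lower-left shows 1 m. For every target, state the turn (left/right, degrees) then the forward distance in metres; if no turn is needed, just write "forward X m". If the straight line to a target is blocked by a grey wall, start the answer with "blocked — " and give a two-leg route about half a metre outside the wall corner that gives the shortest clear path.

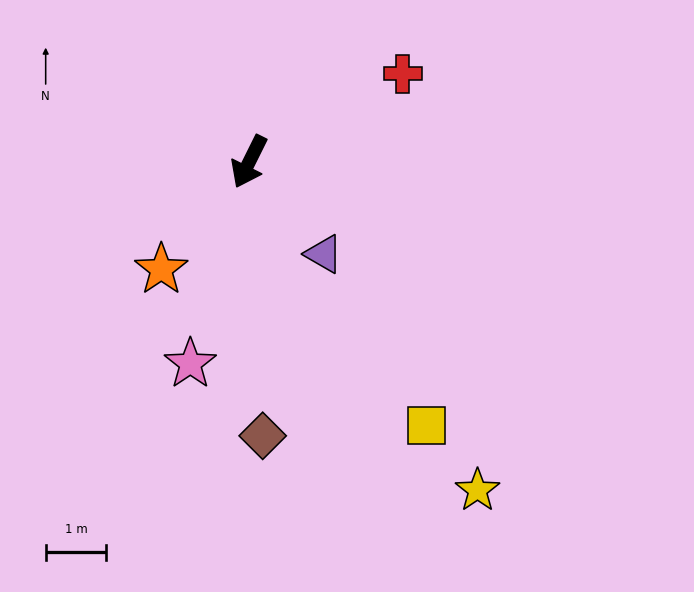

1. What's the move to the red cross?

turn left 146°, forward 2.9 m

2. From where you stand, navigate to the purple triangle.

turn left 65°, forward 2.0 m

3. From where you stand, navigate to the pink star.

turn left 10°, forward 3.5 m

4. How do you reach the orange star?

turn right 13°, forward 2.3 m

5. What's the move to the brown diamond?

turn left 29°, forward 4.5 m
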